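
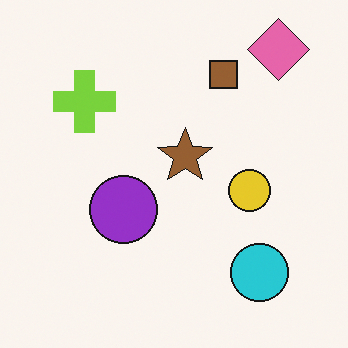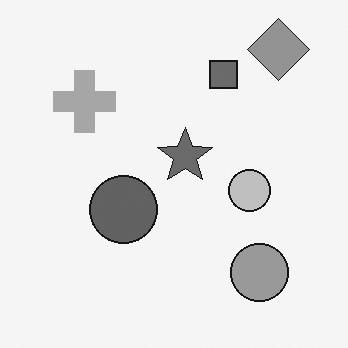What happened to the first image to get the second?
The transformation is: converted to grayscale.

All color is removed — every shape is now a shade of grey.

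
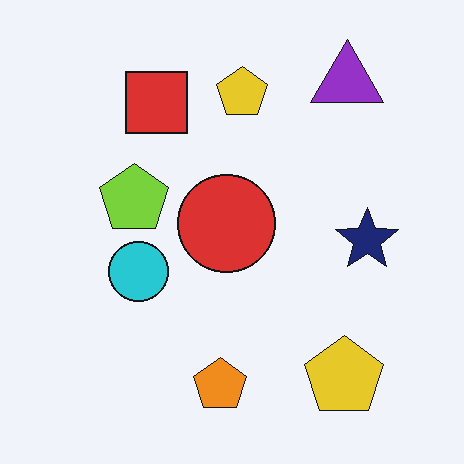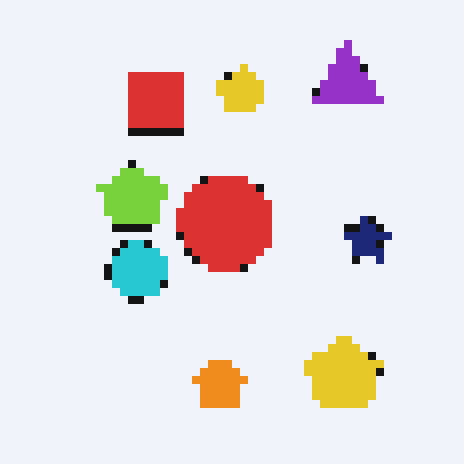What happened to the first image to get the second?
This is the original image pixelated into visible square blocks.

Shapes are reduced to large square blocks; fine edges and outlines are lost — a downscale-then-upscale (mosaic) effect.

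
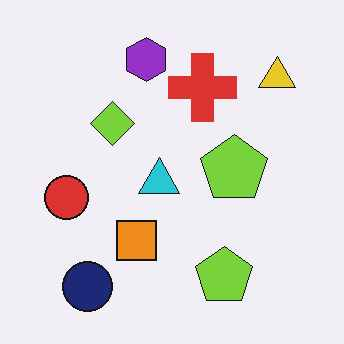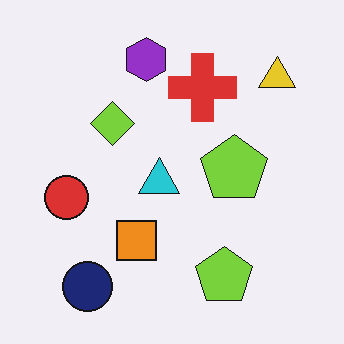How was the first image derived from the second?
The image was JPEG-compressed with visible artifacts.

Blocky 8×8 compression artifacts appear around shape edges and the flat background shows ringing — characteristic JPEG degradation.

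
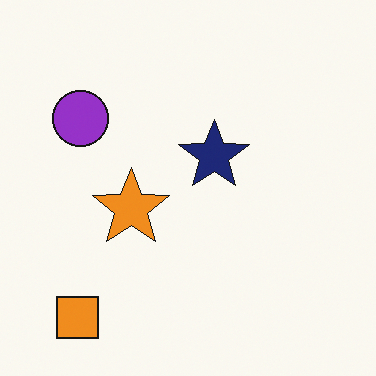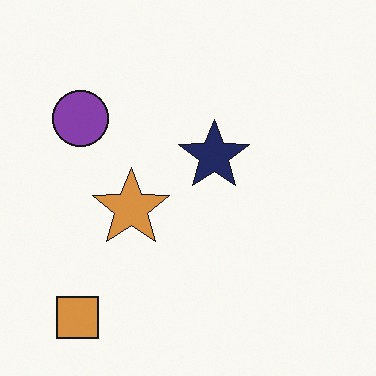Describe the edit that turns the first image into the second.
The transformation is: slightly desaturated.

All colors are more muted and greyish — a global saturation change.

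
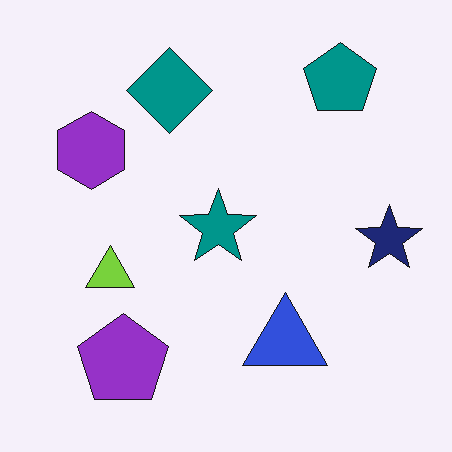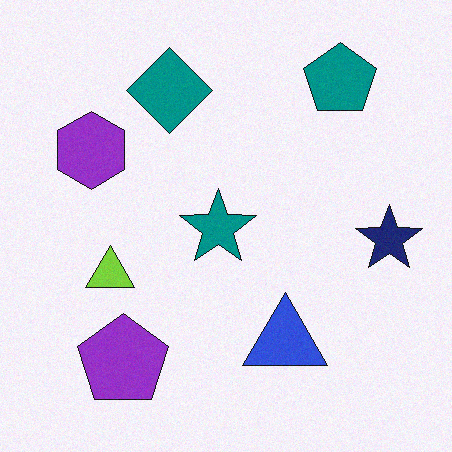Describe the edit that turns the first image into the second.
The image was degraded with subtle gaussian noise.

Random speckle covers the whole image, including the flat background.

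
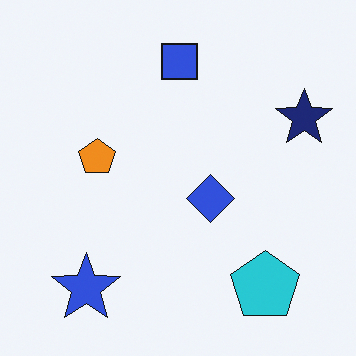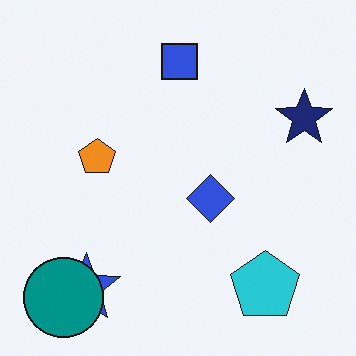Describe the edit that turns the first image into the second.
Overlaid with an additional teal circle.

A teal circle appears in the second image that is absent from the first.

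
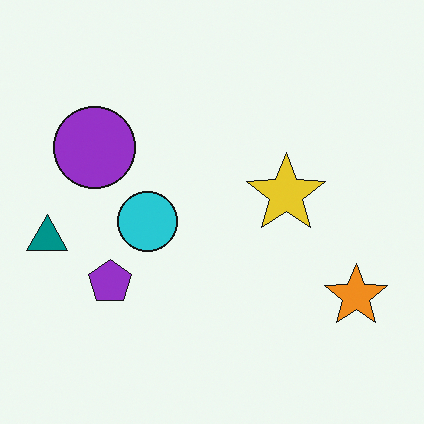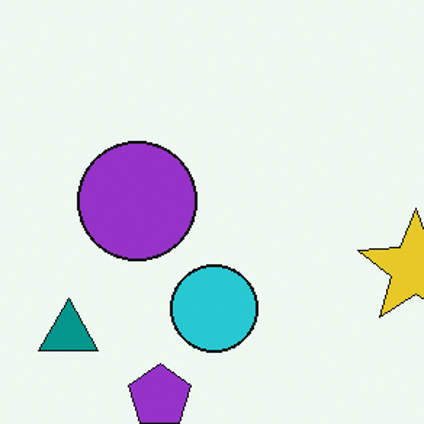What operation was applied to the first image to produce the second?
The transformation is: cropped slightly and scaled back up.

The visible shapes are larger and the field of view is narrower; shapes near the original edges may be partly or wholly outside the frame — a crop-and-rescale.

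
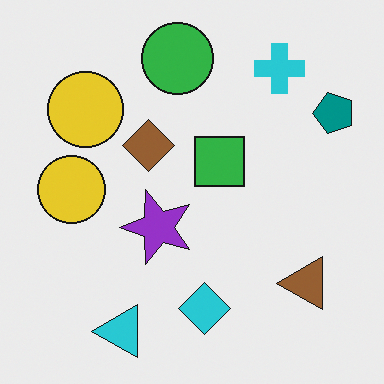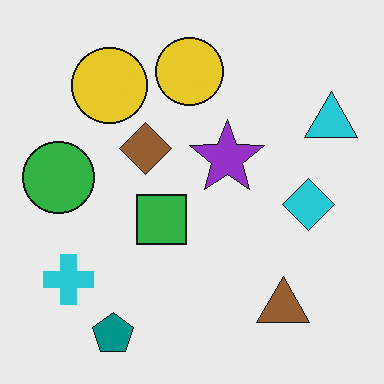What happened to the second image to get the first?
The image was transposed (reflected across the top-left ↔ bottom-right diagonal).

Shapes have swapped their row and column positions — what was in the top-right is now in the bottom-left — a diagonal reflection.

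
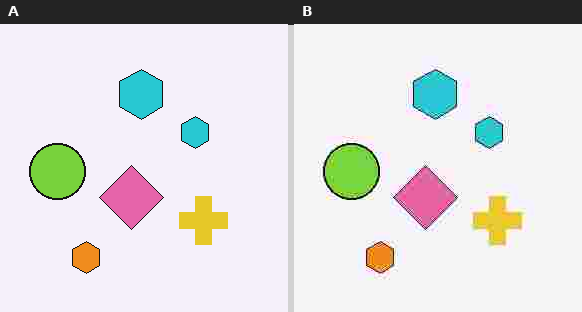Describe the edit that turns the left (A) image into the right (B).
The image was degraded with heavy JPEG compression.

Blocky 8×8 compression artifacts appear around shape edges and the flat background shows ringing — characteristic JPEG degradation.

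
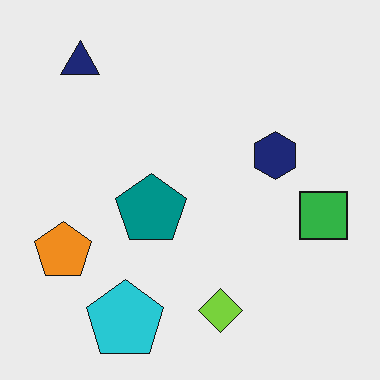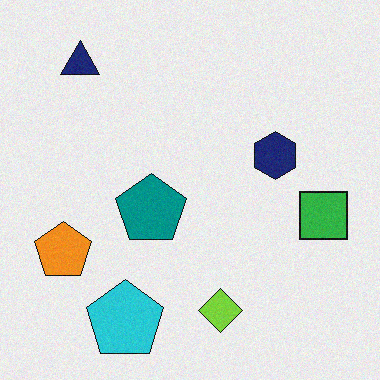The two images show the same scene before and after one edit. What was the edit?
The second image is the first degraded with light additive noise.

Random speckle covers the whole image, including the flat background.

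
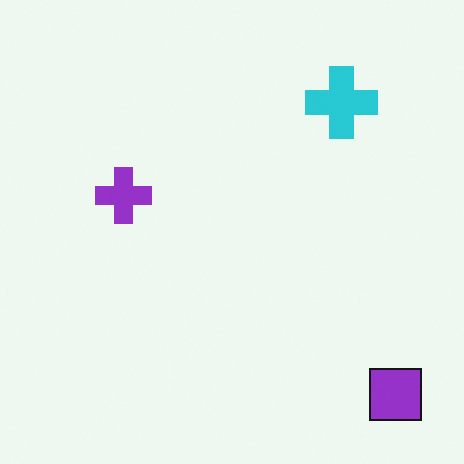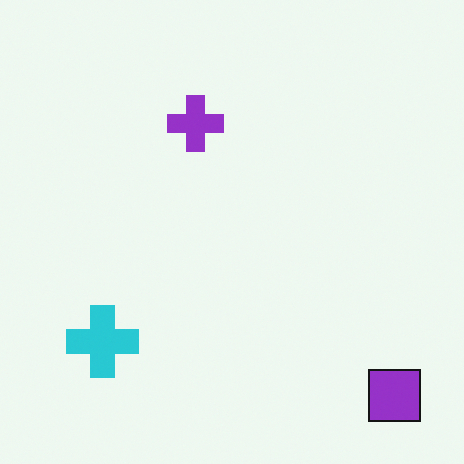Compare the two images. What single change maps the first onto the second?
The transformation is: transposed (reflected across the top-left ↔ bottom-right diagonal).

Shapes have swapped their row and column positions — what was in the top-right is now in the bottom-left — a diagonal reflection.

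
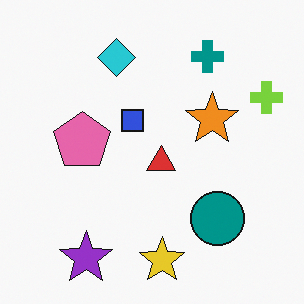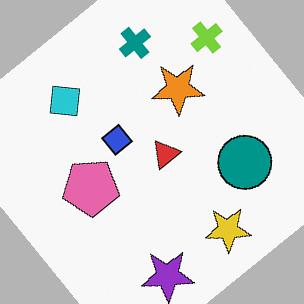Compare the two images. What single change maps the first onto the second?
It was rotated counter-clockwise by a large amount — several tens of degrees.

Every shape is tilted by the same angle and the image corners show triangular fill wedges — a whole-image rotation by a non-right angle.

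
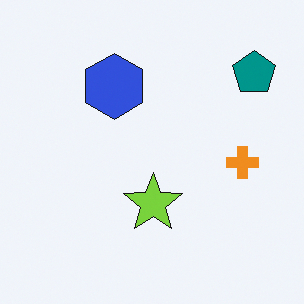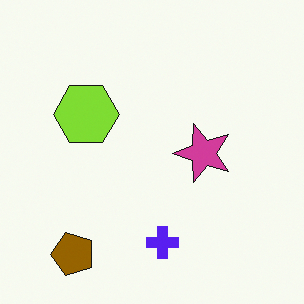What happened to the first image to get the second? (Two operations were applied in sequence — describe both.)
This is the original image hue-shifted by a large amount, then transposed (reflected across the top-left ↔ bottom-right diagonal).

Every shape's color has rotated by the same amount around the hue wheel — a uniform hue shift. Shapes have swapped their row and column positions — what was in the top-right is now in the bottom-left — a diagonal reflection.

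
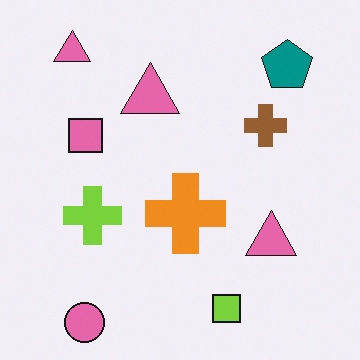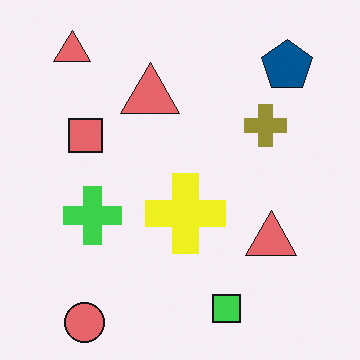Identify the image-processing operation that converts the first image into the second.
This is the original image hue-shifted by a small amount.

Every shape's color has rotated by the same amount around the hue wheel — a uniform hue shift.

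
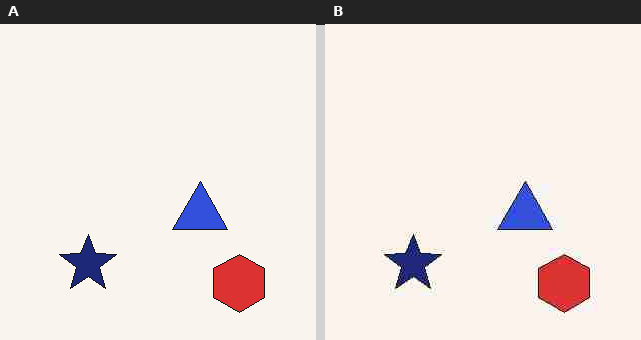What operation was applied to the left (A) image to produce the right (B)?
The image was degraded with heavy JPEG compression.

Blocky 8×8 compression artifacts appear around shape edges and the flat background shows ringing — characteristic JPEG degradation.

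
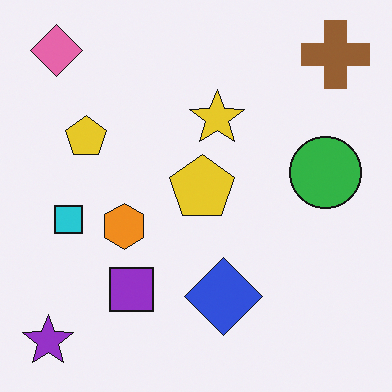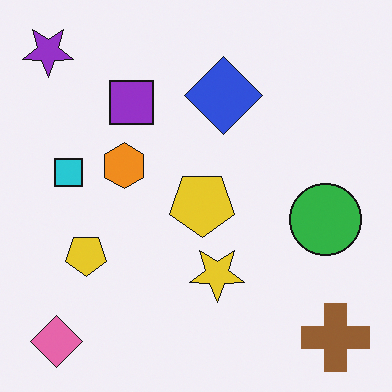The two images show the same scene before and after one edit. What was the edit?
The transformation is: flipped vertically (top ↔ bottom).

The pink diamond is in the top-left of the first image and the bottom-left of the second — shapes on opposite sides of the horizontal midline have swapped in a mirror flip.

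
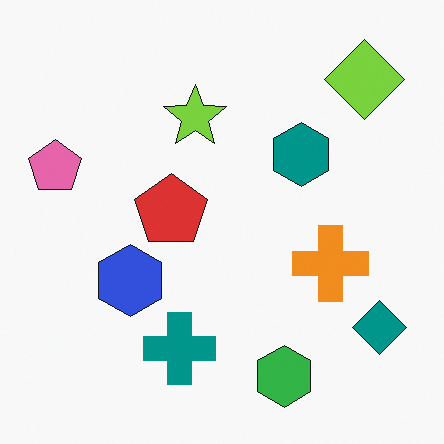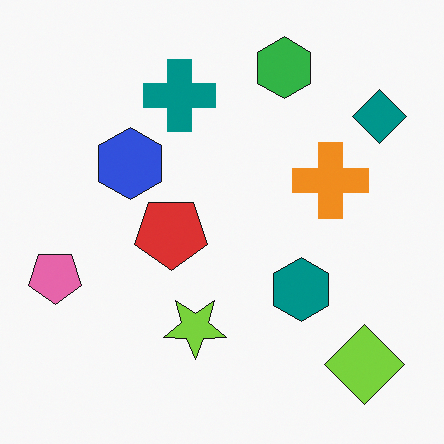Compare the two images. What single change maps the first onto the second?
It was flipped vertically (top ↔ bottom).

The green hexagon is in the bottom of the first image and the top of the second — shapes on opposite sides of the horizontal midline have swapped in a mirror flip.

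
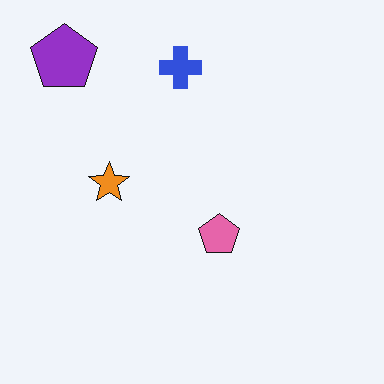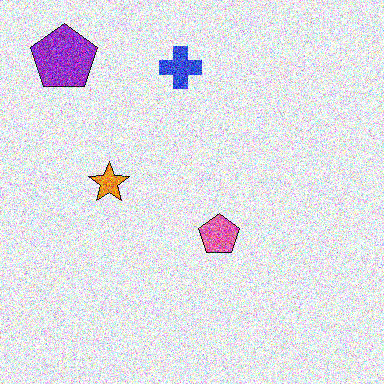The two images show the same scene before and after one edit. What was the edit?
The second image is the first degraded with strong gaussian noise.

Random speckle covers the whole image, including the flat background.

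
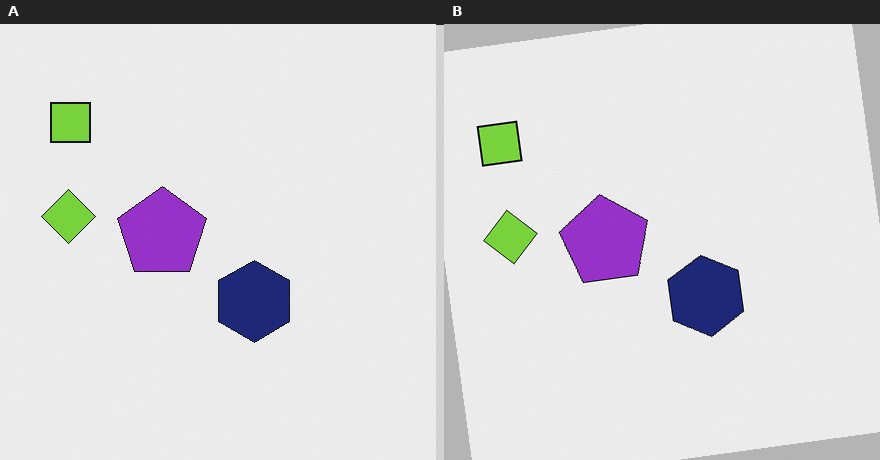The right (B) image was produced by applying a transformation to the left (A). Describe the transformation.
The transformation is: rotated counter-clockwise by a few degrees.

Every shape is tilted by the same angle and the image corners show triangular fill wedges — a whole-image rotation by a non-right angle.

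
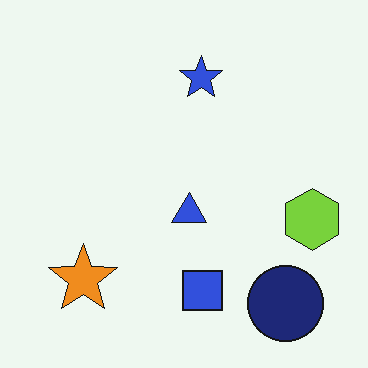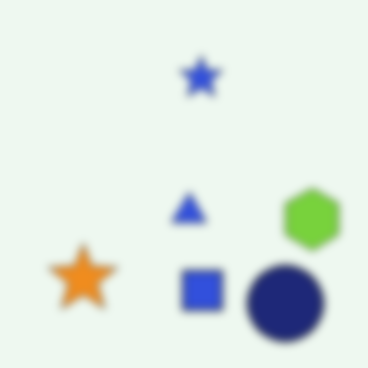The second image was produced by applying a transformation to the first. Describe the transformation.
The second image is the first noticeably gaussian-blurred.

Shape edges and outlines are uniformly softened across the whole image.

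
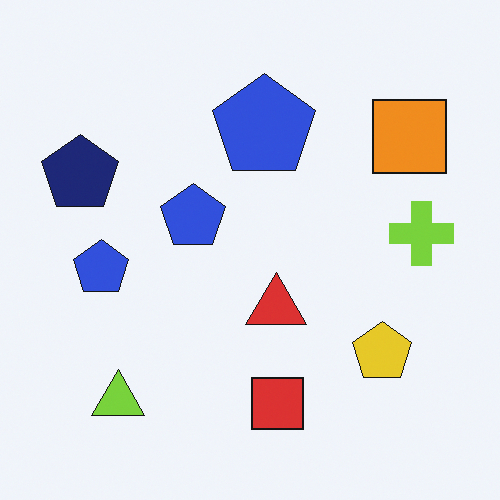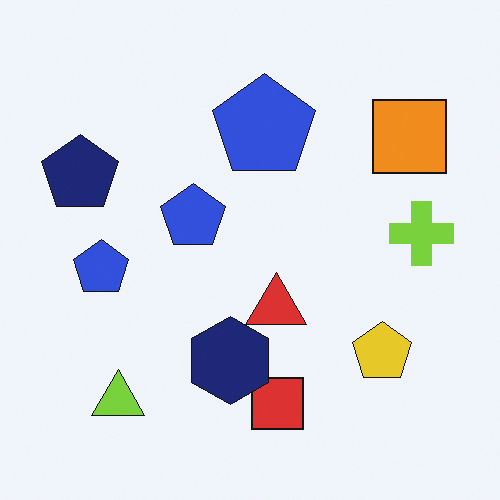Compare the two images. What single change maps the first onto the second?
Overlaid with an additional navy hexagon.

A navy hexagon appears in the second image that is absent from the first.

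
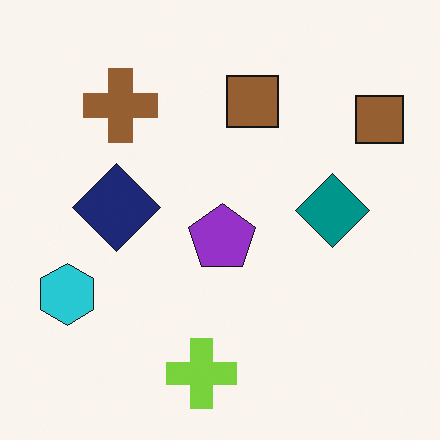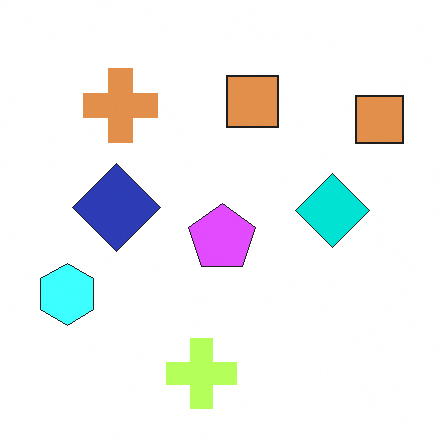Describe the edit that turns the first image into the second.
Noticeably brightened.

Every pixel — background and shapes alike — is uniformly brightened.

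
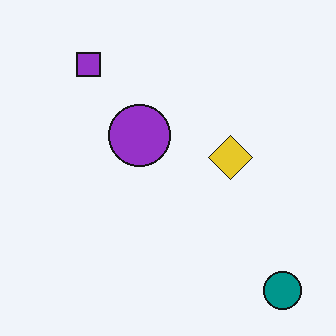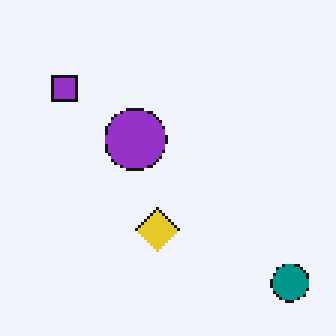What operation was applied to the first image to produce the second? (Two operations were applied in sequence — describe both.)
The image was transposed (reflected across the top-left ↔ bottom-right diagonal), then lightly pixelated (a mild mosaic effect).

Shapes have swapped their row and column positions — what was in the top-right is now in the bottom-left — a diagonal reflection. Shapes are reduced to large square blocks; fine edges and outlines are lost — a downscale-then-upscale (mosaic) effect.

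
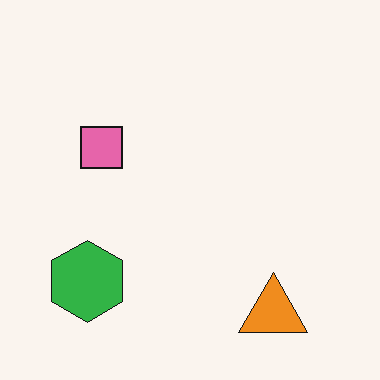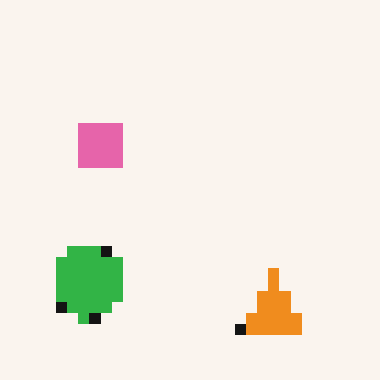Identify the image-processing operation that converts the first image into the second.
The second image is the first heavily pixelated into large blocks.

Shapes are reduced to large square blocks; fine edges and outlines are lost — a downscale-then-upscale (mosaic) effect.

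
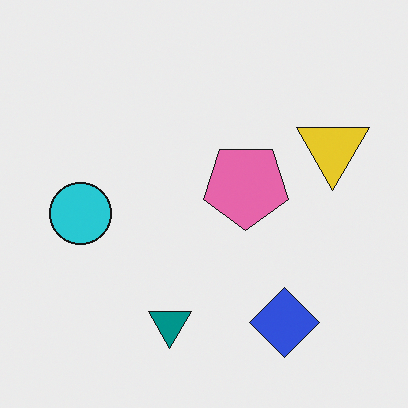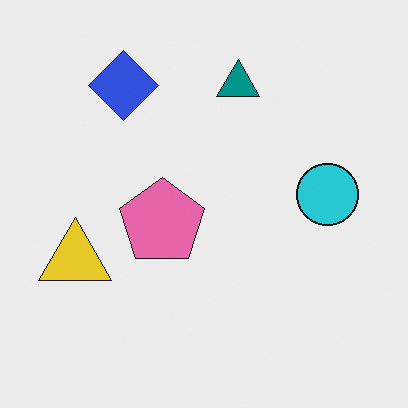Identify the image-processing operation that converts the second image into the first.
It was rotated 180°.

The blue diamond sits in the top-left of the second image and the bottom-right of the first — consistent with a whole-image 180° rotation.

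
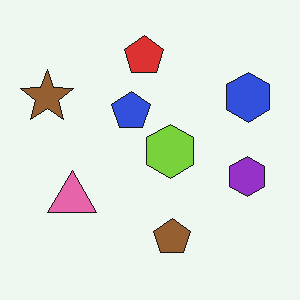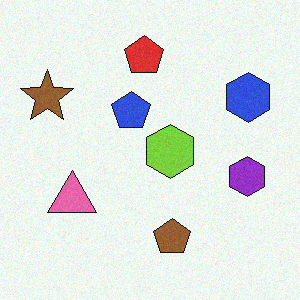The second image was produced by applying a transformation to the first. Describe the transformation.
This is the original image degraded with light additive noise.

Random speckle covers the whole image, including the flat background.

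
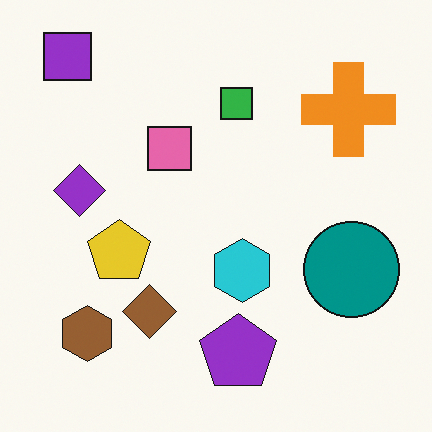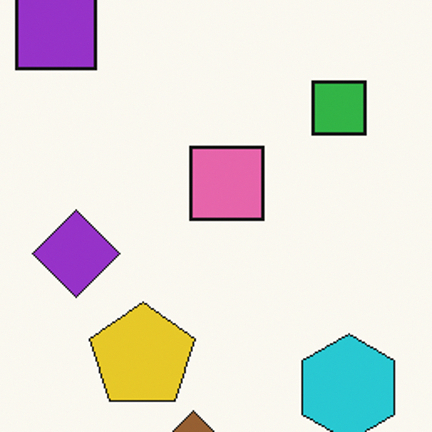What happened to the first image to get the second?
The transformation is: cropped to a noticeably smaller region and rescaled.

The visible shapes are larger and the field of view is narrower; shapes near the original edges may be partly or wholly outside the frame — a crop-and-rescale.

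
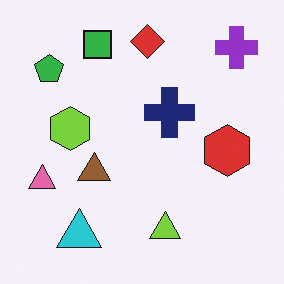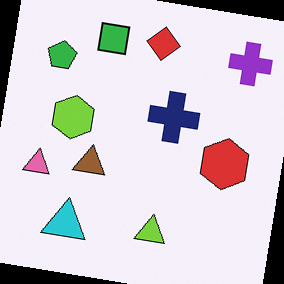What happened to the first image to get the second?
Rotated clockwise by a slight angle.

Every shape is tilted by the same angle and the image corners show triangular fill wedges — a whole-image rotation by a non-right angle.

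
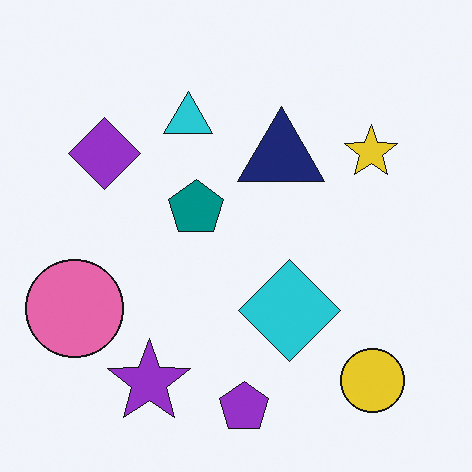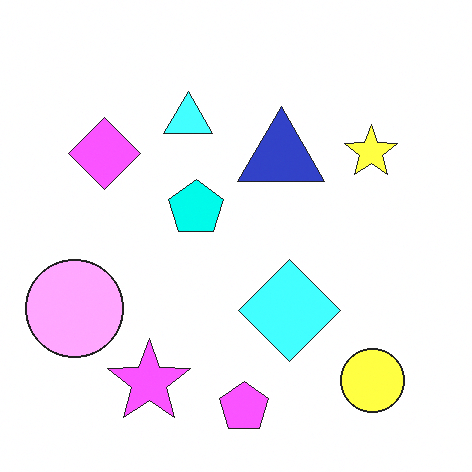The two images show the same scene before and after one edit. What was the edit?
It was noticeably brightened.

Every pixel — background and shapes alike — is uniformly brightened.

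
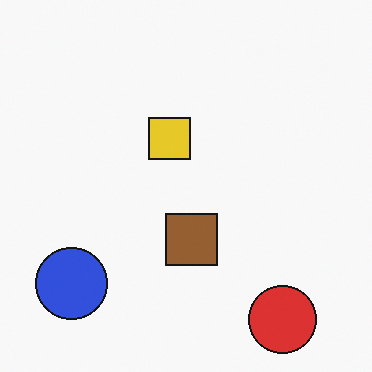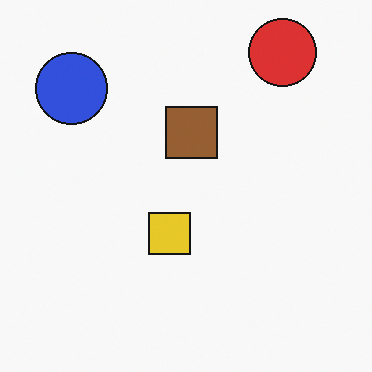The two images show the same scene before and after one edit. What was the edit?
Flipped vertically (top ↔ bottom).

The red circle is in the bottom-right of the first image and the top-right of the second — shapes on opposite sides of the horizontal midline have swapped in a mirror flip.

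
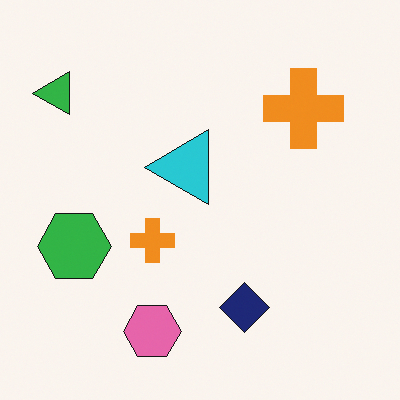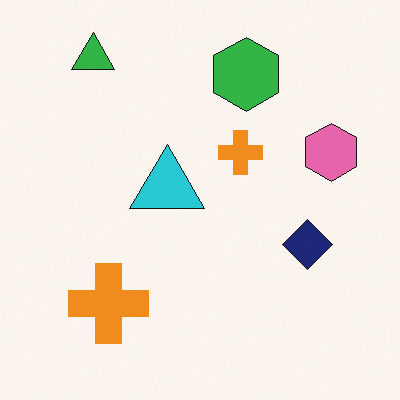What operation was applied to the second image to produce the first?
The image was transposed (reflected across the top-left ↔ bottom-right diagonal).

Shapes have swapped their row and column positions — what was in the top-right is now in the bottom-left — a diagonal reflection.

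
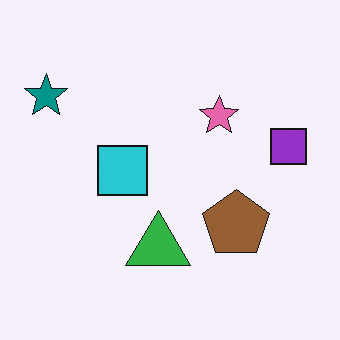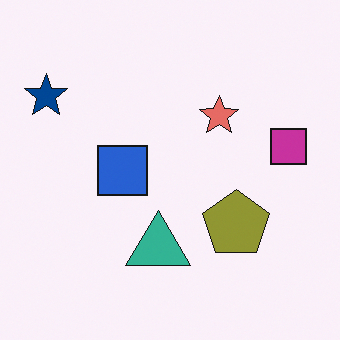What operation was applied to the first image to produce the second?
The image was hue-shifted slightly.

Every shape's color has rotated by the same amount around the hue wheel — a uniform hue shift.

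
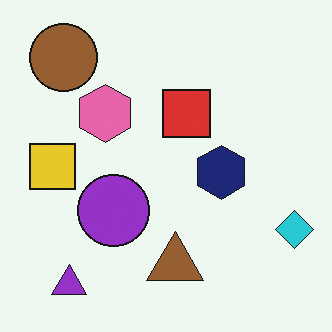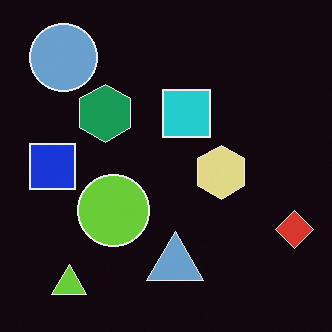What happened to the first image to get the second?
The transformation is: color-inverted (negative).

The light background has become dark and every shape's color is its complement — a photographic negative.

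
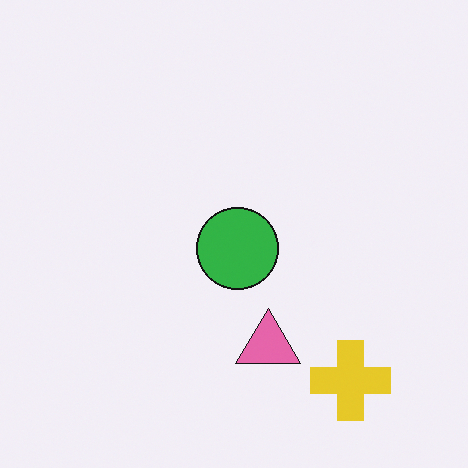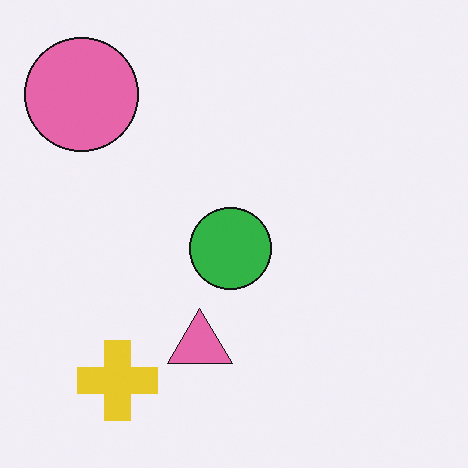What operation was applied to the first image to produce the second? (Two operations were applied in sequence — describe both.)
This is the original image flipped horizontally (left ↔ right), then overlaid with an additional pink circle.

The yellow cross is in the bottom-right of the first image and the bottom-left of the second — shapes on opposite sides of the vertical midline have swapped in a mirror flip. A pink circle appears in the second image that is absent from the first.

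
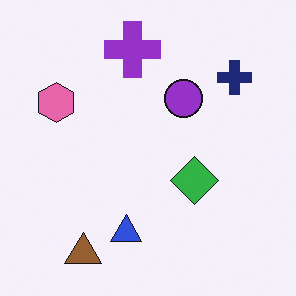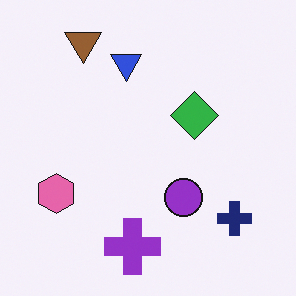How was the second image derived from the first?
The transformation is: flipped vertically (top ↔ bottom).

The brown triangle is in the bottom-left of the first image and the top-left of the second — shapes on opposite sides of the horizontal midline have swapped in a mirror flip.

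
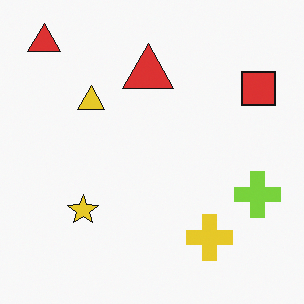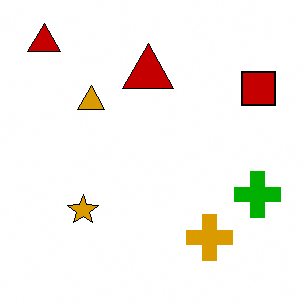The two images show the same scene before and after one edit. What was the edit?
The second image is the first given much higher contrast.

Tones are pushed away from mid-grey across the whole image — a global contrast change.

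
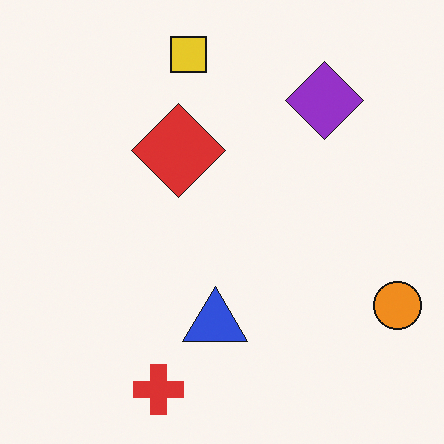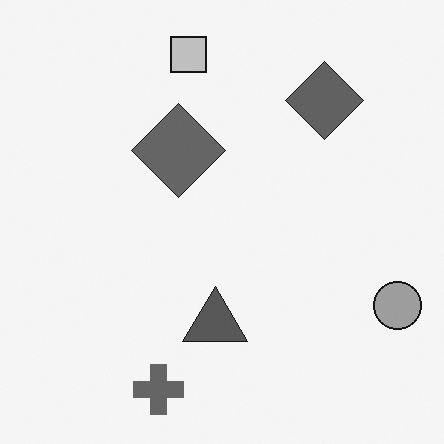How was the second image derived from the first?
The image was converted to grayscale.

All color is removed — every shape is now a shade of grey.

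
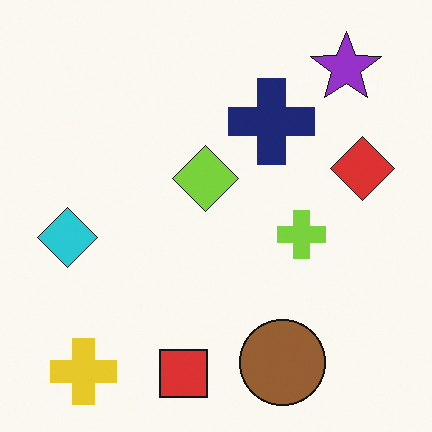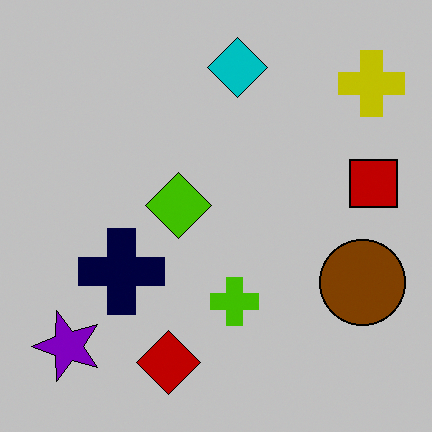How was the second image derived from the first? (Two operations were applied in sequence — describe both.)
The image was transposed (reflected across the top-left ↔ bottom-right diagonal), then heavily posterized to just a handful of flat colors.

Shapes have swapped their row and column positions — what was in the top-right is now in the bottom-left — a diagonal reflection. Each flat color has snapped to a coarser quantized level — most visibly, the near-white background has dropped to a flat grey.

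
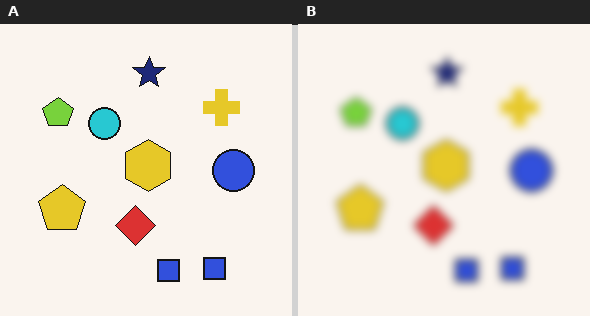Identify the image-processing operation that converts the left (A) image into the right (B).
This is the original image moderately blurred.

Shape edges and outlines are uniformly softened across the whole image.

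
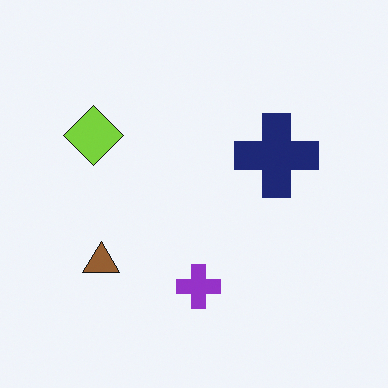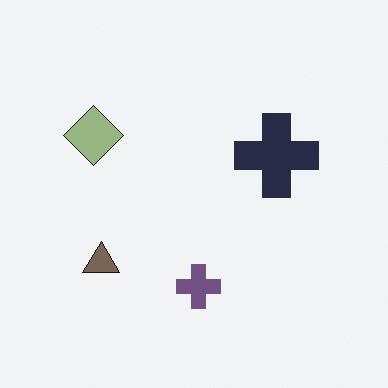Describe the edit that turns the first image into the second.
The second image is the first made much more muted (saturation change).

All colors are more muted and greyish — a global saturation change.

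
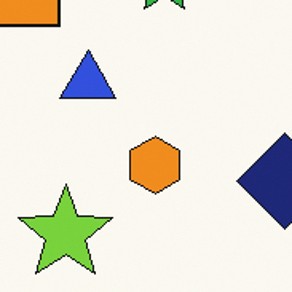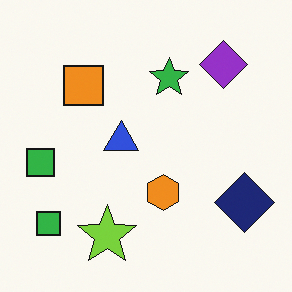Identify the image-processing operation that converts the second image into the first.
Cropped slightly and scaled back up.

The visible shapes are larger and the field of view is narrower; shapes near the original edges may be partly or wholly outside the frame — a crop-and-rescale.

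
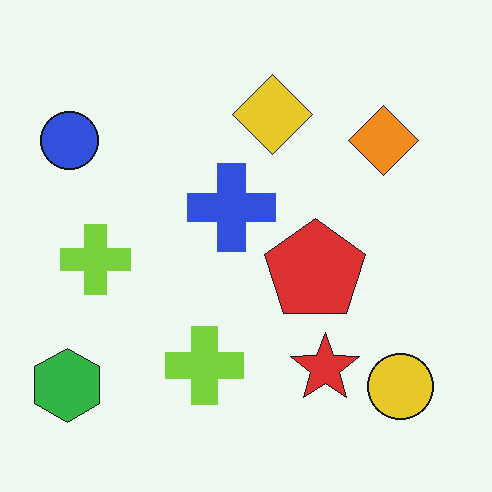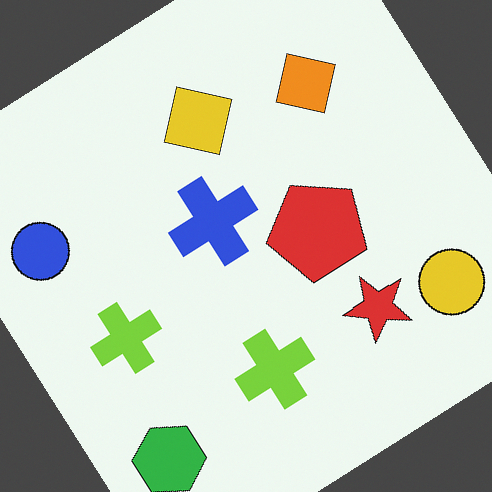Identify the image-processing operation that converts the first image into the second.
The image was rotated counter-clockwise by a large amount — several tens of degrees.

Every shape is tilted by the same angle and the image corners show triangular fill wedges — a whole-image rotation by a non-right angle.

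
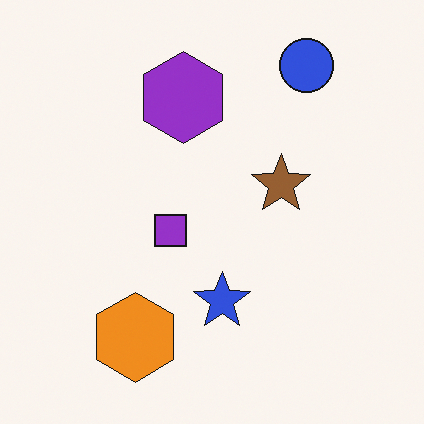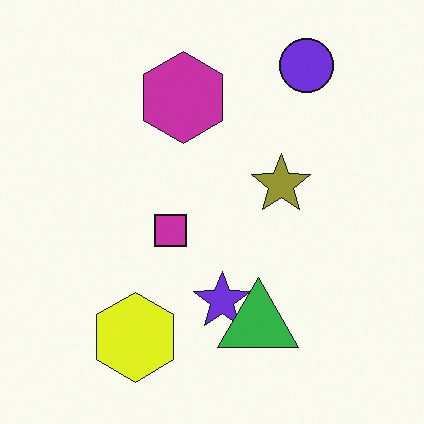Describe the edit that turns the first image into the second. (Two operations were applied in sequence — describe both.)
This is the original image hue-shifted slightly, then overlaid with an additional green triangle.

Every shape's color has rotated by the same amount around the hue wheel — a uniform hue shift. A green triangle appears in the second image that is absent from the first.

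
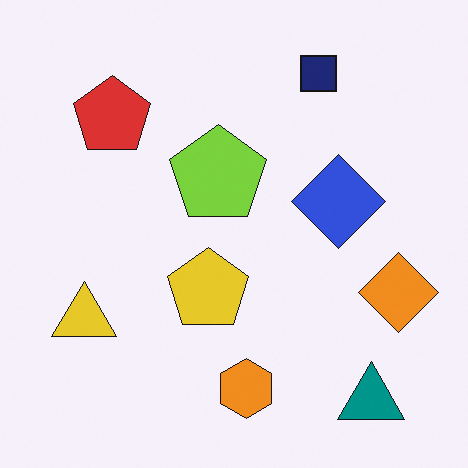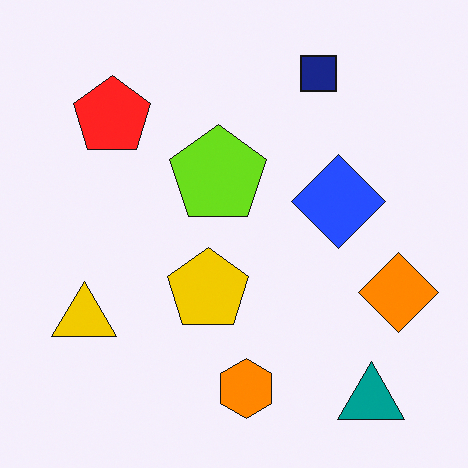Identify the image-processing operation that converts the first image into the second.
This is the original image slightly oversaturated.

All colors are more vivid — a global saturation change.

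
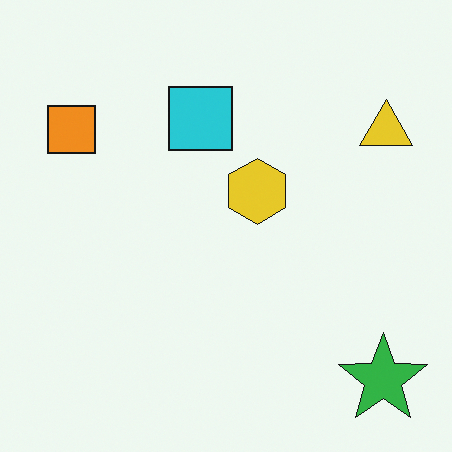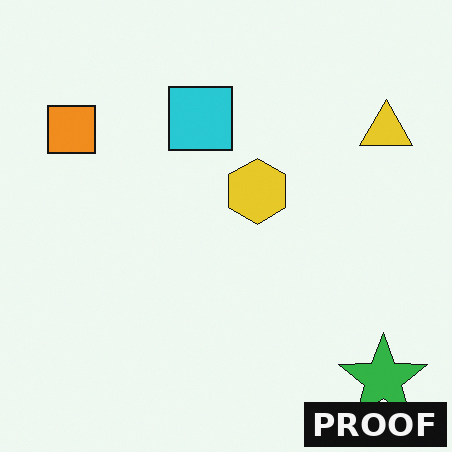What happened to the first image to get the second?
The transformation is: watermarked with the text "PROOF" in the lower-right corner.

A dark label reading "PROOF" appears in the lower-right corner.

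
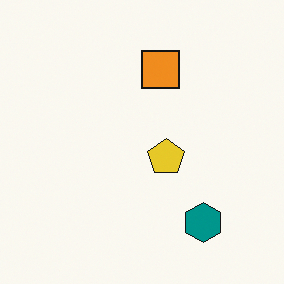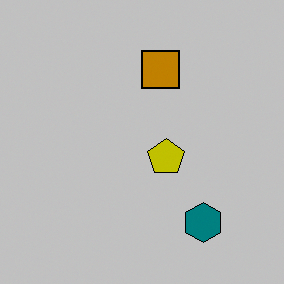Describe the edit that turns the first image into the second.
Aggressively posterized.

Each flat color has snapped to a coarser quantized level — most visibly, the near-white background has dropped to a flat grey.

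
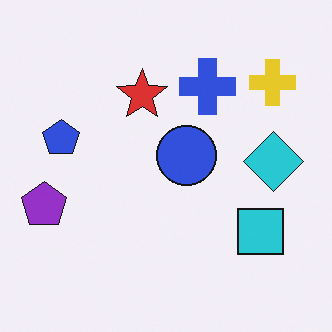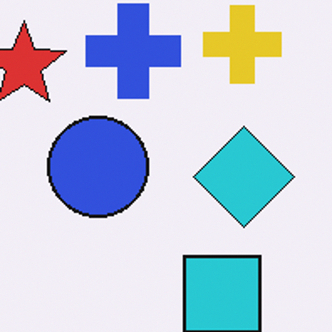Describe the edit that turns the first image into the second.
This is the original image cropped to a noticeably smaller region and rescaled.

The visible shapes are larger and the field of view is narrower; shapes near the original edges may be partly or wholly outside the frame — a crop-and-rescale.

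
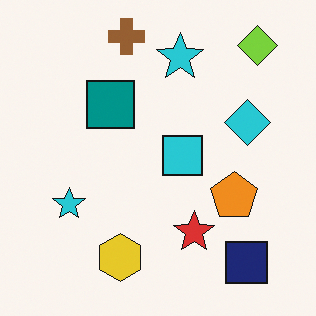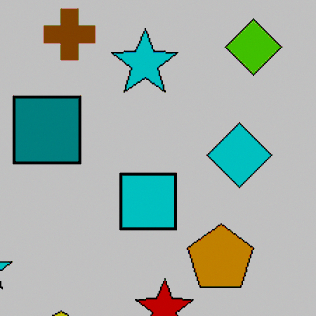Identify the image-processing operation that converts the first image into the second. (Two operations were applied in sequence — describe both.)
The second image is the first cropped to a modestly smaller region and rescaled, then heavily posterized to just a handful of flat colors.

The visible shapes are larger and the field of view is narrower; shapes near the original edges may be partly or wholly outside the frame — a crop-and-rescale. Each flat color has snapped to a coarser quantized level — most visibly, the near-white background has dropped to a flat grey.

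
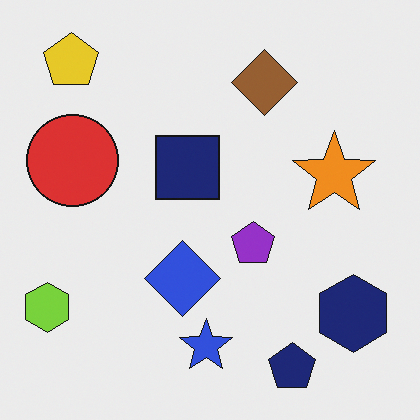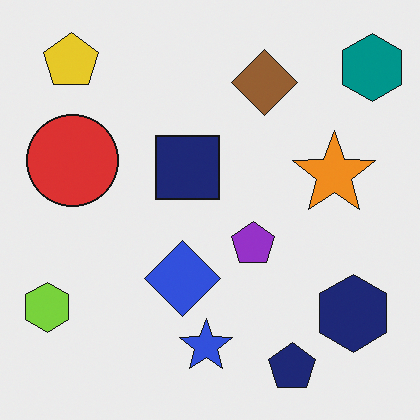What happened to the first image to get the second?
The second image is the first overlaid with an additional teal hexagon.

A teal hexagon appears in the second image that is absent from the first.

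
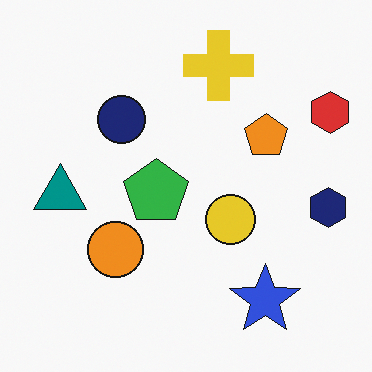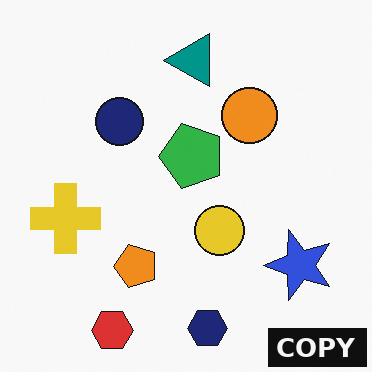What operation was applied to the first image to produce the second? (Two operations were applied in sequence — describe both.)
The second image is the first transposed (reflected across the top-left ↔ bottom-right diagonal), then watermarked with the text "COPY" in the lower-right corner.

Shapes have swapped their row and column positions — what was in the top-right is now in the bottom-left — a diagonal reflection. A dark label reading "COPY" appears in the lower-right corner.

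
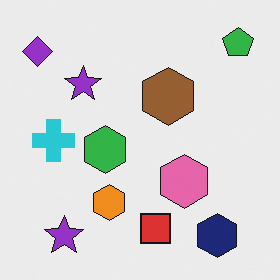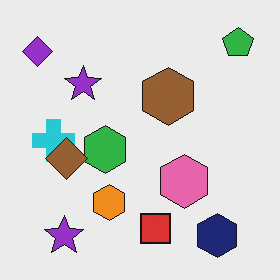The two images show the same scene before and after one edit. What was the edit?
The image was overlaid with an additional brown diamond.

A brown diamond appears in the second image that is absent from the first.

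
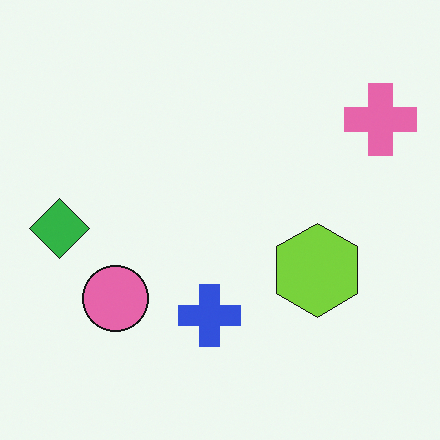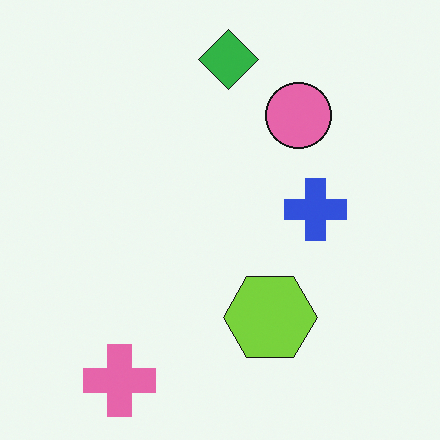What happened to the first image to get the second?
Transposed (reflected across the top-left ↔ bottom-right diagonal).

Shapes have swapped their row and column positions — what was in the top-right is now in the bottom-left — a diagonal reflection.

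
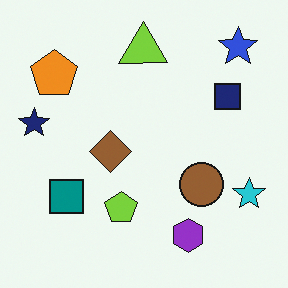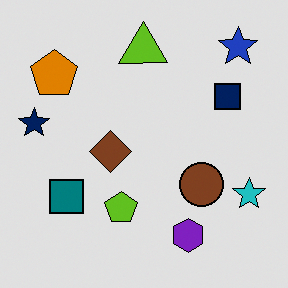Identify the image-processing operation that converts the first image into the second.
It was posterized to a reduced palette.

Each flat color has snapped to a coarser quantized level — most visibly, the near-white background has dropped to a flat grey.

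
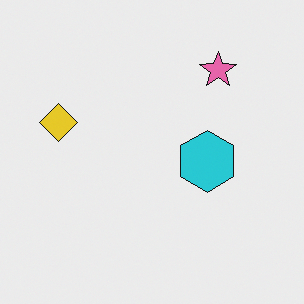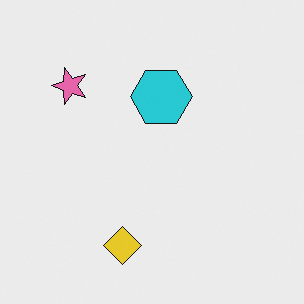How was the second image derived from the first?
Rotated 90° counter-clockwise.

The pink star sits in the top-right of the first image and the top-left of the second — consistent with a whole-image 90° counter-clockwise rotation.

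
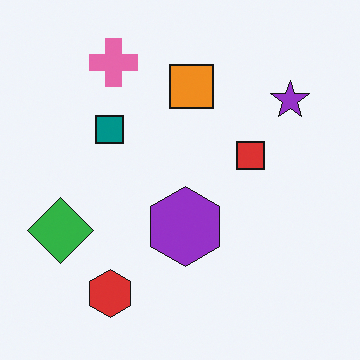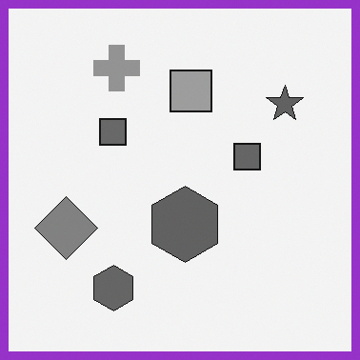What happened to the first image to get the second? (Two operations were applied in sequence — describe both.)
This is the original image converted to grayscale, then framed with a purple border.

All color is removed — every shape is now a shade of grey. A solid purple frame runs around the edge of the second image, with the content slightly shrunk inside it.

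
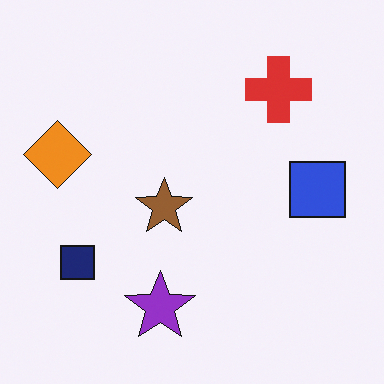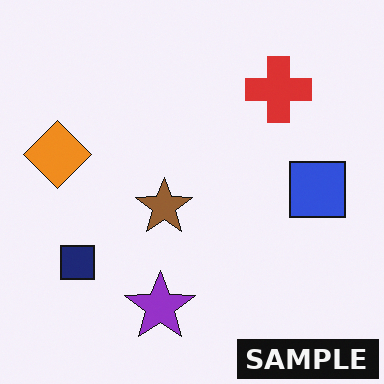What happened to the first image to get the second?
Watermarked with the text "SAMPLE" in the lower-right corner.

A dark label reading "SAMPLE" appears in the lower-right corner.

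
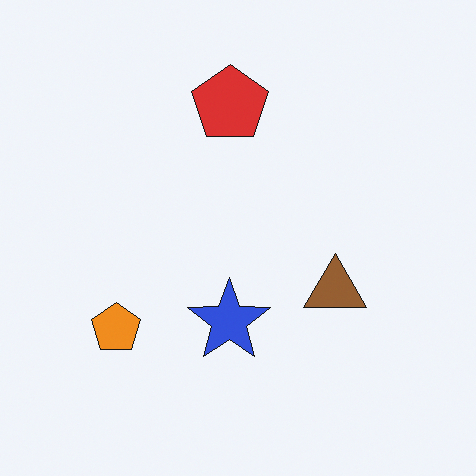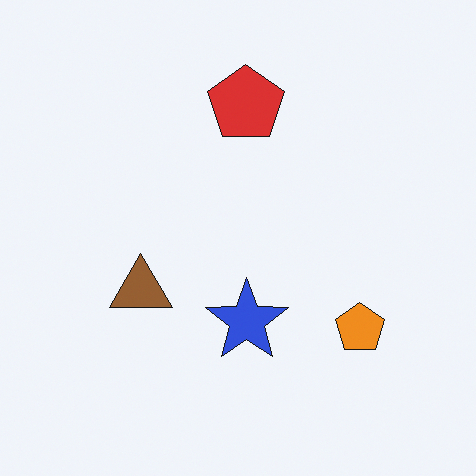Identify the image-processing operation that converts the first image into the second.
The second image is the first flipped horizontally (left ↔ right).

The orange pentagon is in the bottom-left of the first image and the bottom-right of the second — shapes on opposite sides of the vertical midline have swapped in a mirror flip.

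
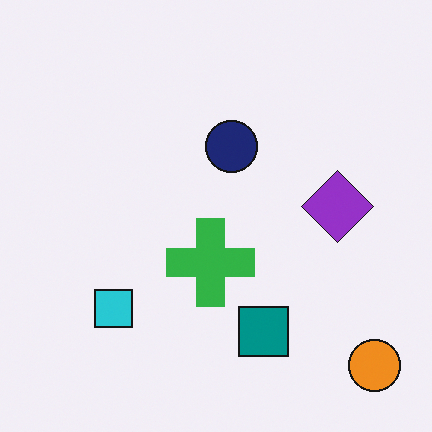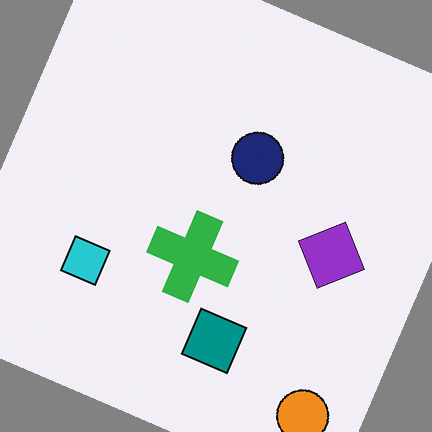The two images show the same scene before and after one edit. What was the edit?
The second image is the first rotated clockwise by a clearly visible amount.

Every shape is tilted by the same angle and the image corners show triangular fill wedges — a whole-image rotation by a non-right angle.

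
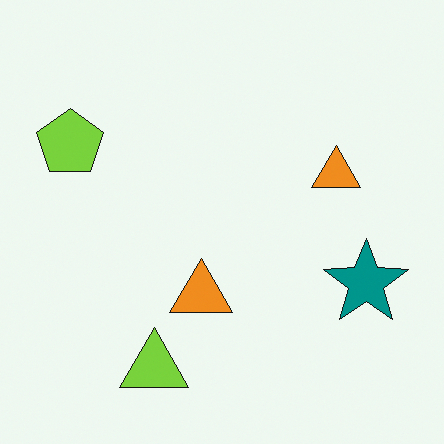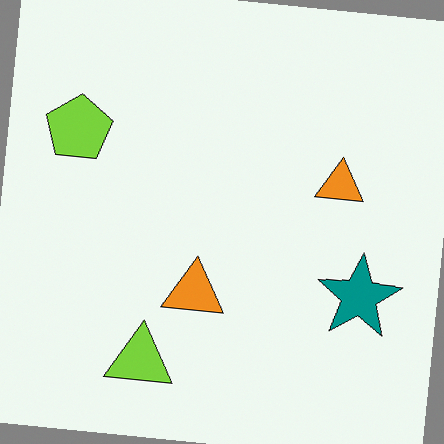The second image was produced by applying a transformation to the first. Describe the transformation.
The transformation is: rotated clockwise by a small amount.

Every shape is tilted by the same angle and the image corners show triangular fill wedges — a whole-image rotation by a non-right angle.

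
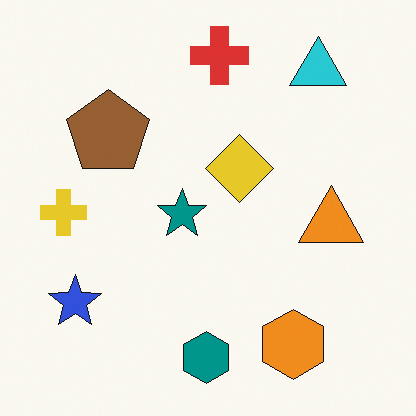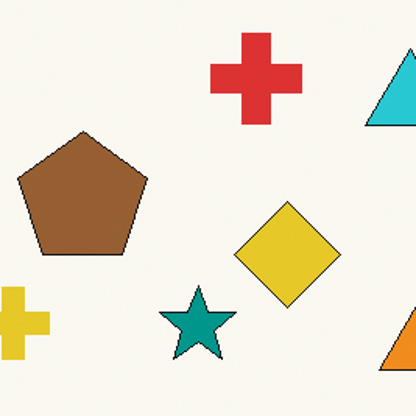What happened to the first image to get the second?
Cropped to a modestly smaller region and rescaled.

The visible shapes are larger and the field of view is narrower; shapes near the original edges may be partly or wholly outside the frame — a crop-and-rescale.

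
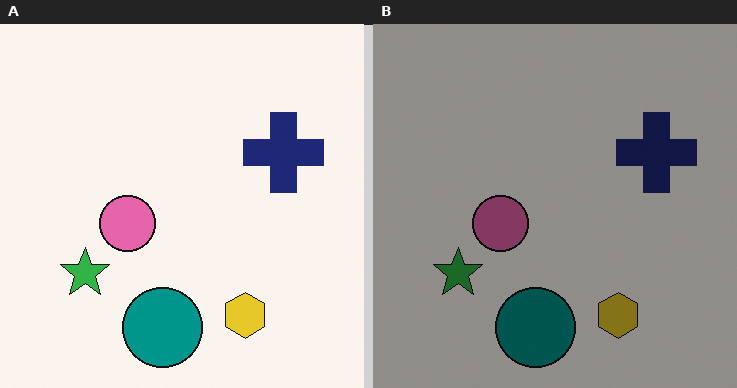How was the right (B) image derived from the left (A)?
The image was darkened a lot.

Every pixel — background and shapes alike — is uniformly darkened.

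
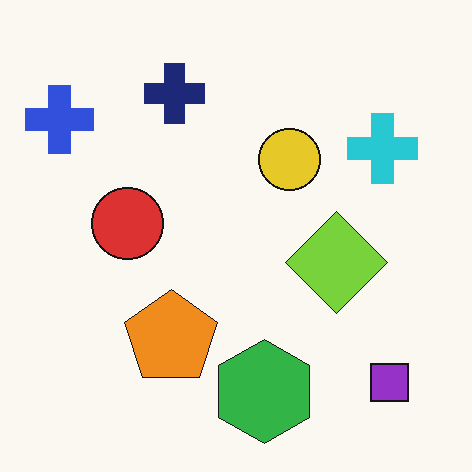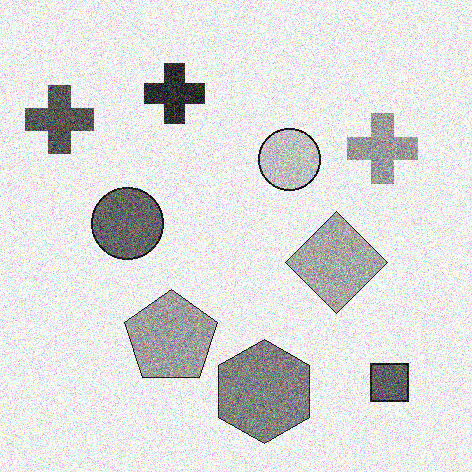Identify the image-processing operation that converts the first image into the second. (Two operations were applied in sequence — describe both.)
The second image is the first converted to grayscale, then degraded with a thick layer of grain.

All color is removed — every shape is now a shade of grey. Random speckle covers the whole image, including the flat background.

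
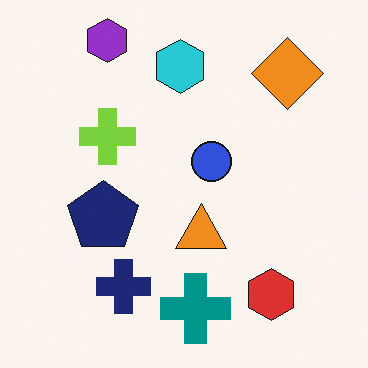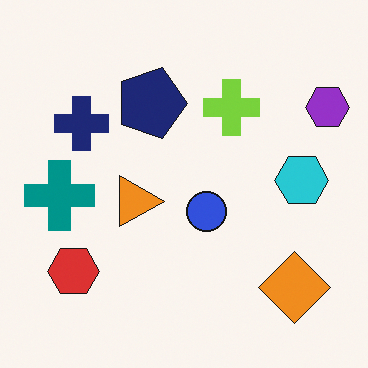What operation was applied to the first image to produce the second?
The image was rotated 90° clockwise.

The purple hexagon sits in the top-left of the first image and the top-right of the second — consistent with a whole-image 90° clockwise rotation.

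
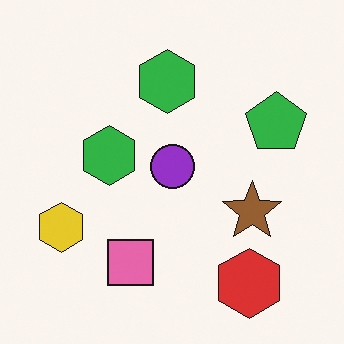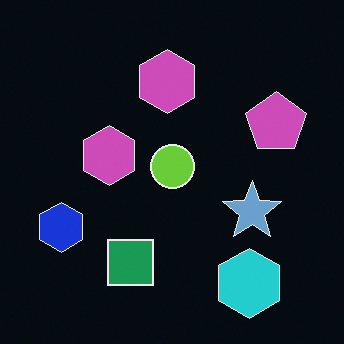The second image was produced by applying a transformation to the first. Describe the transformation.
This is the original image color-inverted (negative).

The light background has become dark and every shape's color is its complement — a photographic negative.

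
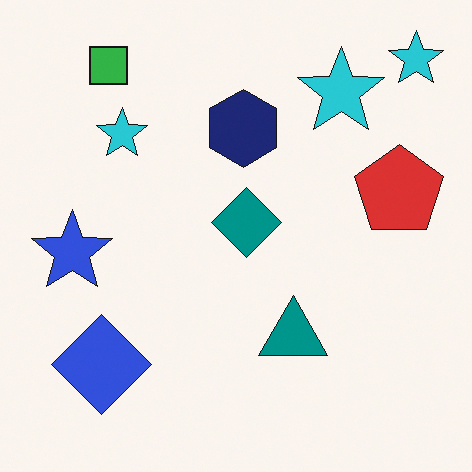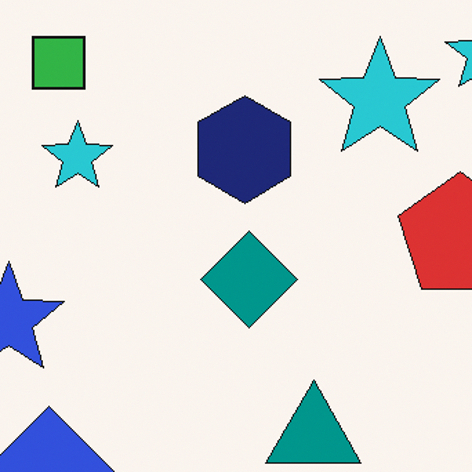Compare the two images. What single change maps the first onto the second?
Cropped to a modestly smaller region and rescaled.

The visible shapes are larger and the field of view is narrower; shapes near the original edges may be partly or wholly outside the frame — a crop-and-rescale.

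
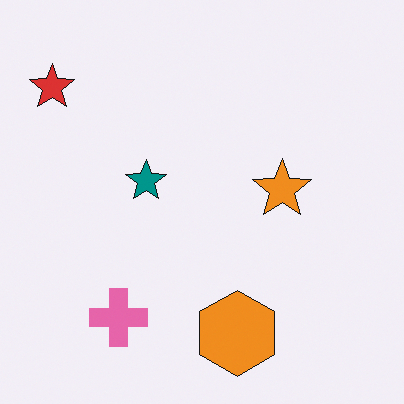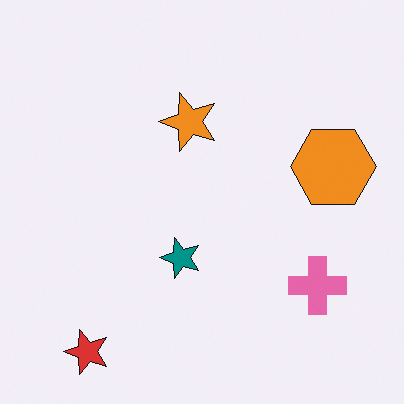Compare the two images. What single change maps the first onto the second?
It was rotated 90° counter-clockwise.

The red star sits in the top-left of the first image and the bottom-left of the second — consistent with a whole-image 90° counter-clockwise rotation.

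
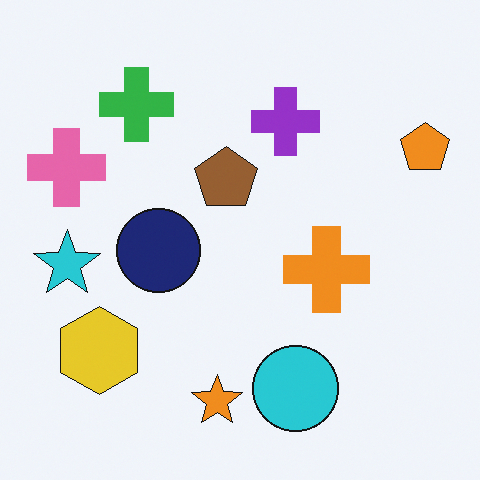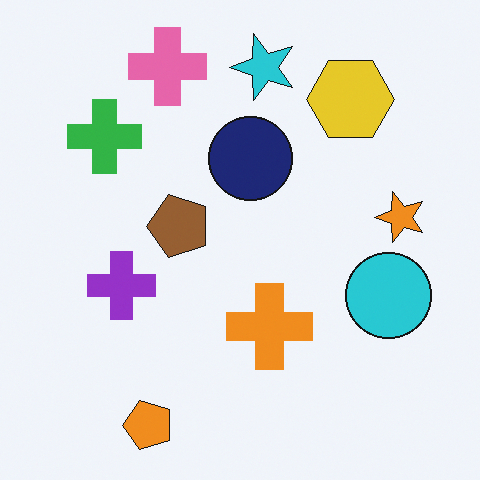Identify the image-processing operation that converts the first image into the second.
It was transposed (reflected across the top-left ↔ bottom-right diagonal).

Shapes have swapped their row and column positions — what was in the top-right is now in the bottom-left — a diagonal reflection.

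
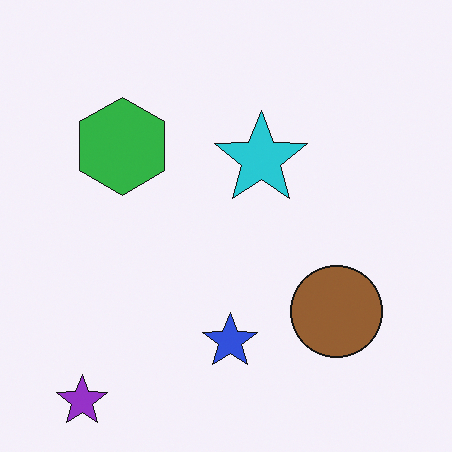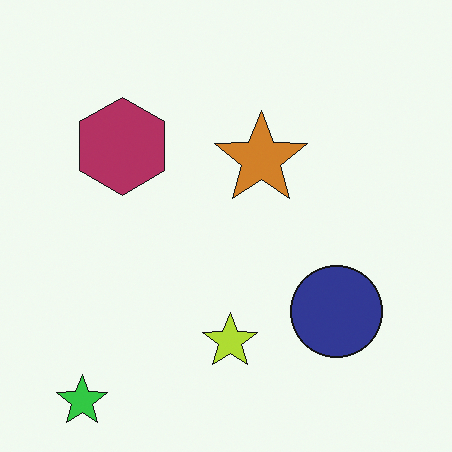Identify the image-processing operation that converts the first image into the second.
The second image is the first hue-shifted through roughly half the color wheel.

Every shape's color has rotated by the same amount around the hue wheel — a uniform hue shift.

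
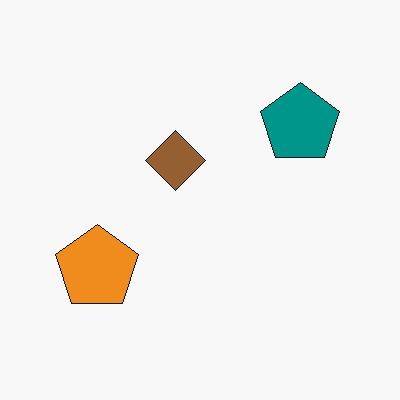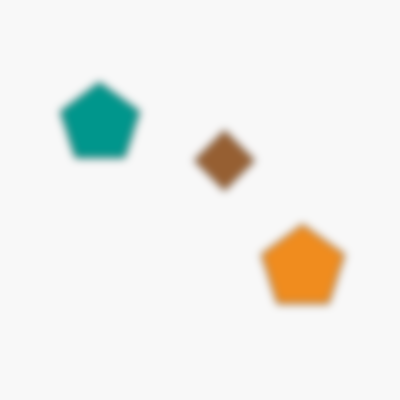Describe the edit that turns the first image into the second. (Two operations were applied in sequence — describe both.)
The second image is the first noticeably gaussian-blurred, then flipped horizontally (left ↔ right).

Shape edges and outlines are uniformly softened across the whole image. The orange pentagon is in the bottom-left of the first image and the bottom-right of the second — shapes on opposite sides of the vertical midline have swapped in a mirror flip.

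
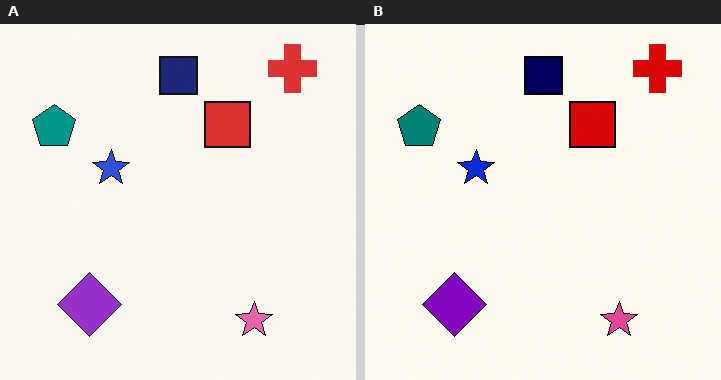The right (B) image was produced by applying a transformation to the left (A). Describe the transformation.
The right (B) image is the left (A) given slightly increased contrast.

Tones are pushed away from mid-grey across the whole image — a global contrast change.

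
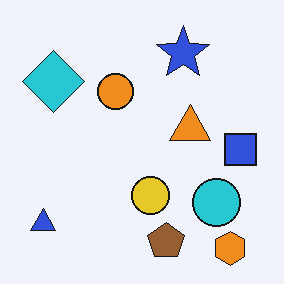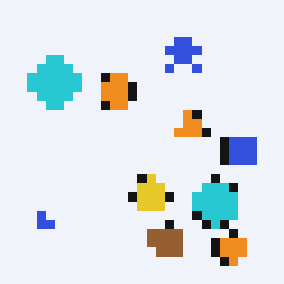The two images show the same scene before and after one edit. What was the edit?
The image was coarsely pixelated.

Shapes are reduced to large square blocks; fine edges and outlines are lost — a downscale-then-upscale (mosaic) effect.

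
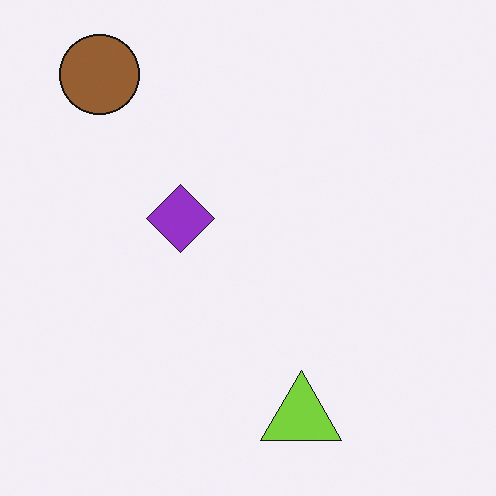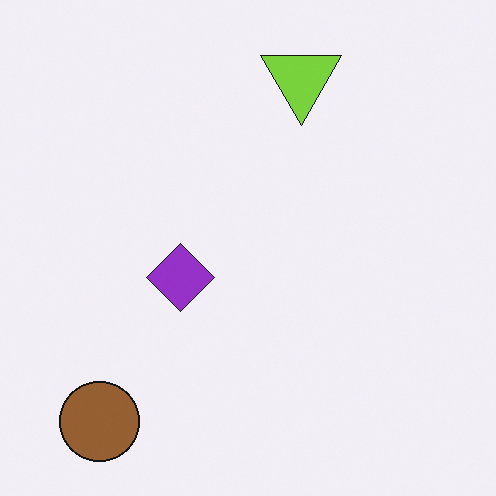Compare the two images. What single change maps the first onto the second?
This is the original image flipped vertically (top ↔ bottom).

The brown circle is in the top-left of the first image and the bottom-left of the second — shapes on opposite sides of the horizontal midline have swapped in a mirror flip.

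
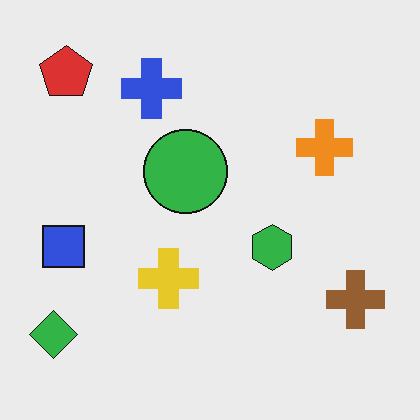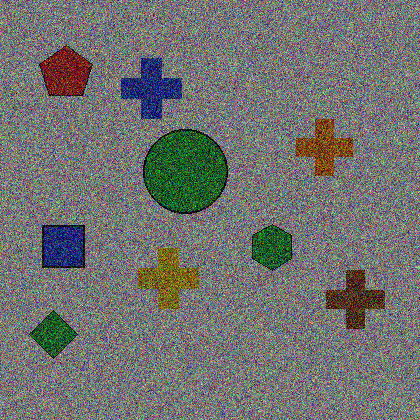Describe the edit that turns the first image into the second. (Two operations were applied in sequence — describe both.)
The second image is the first darkened a lot, then degraded with heavy additive noise.

Every pixel — background and shapes alike — is uniformly darkened. Random speckle covers the whole image, including the flat background.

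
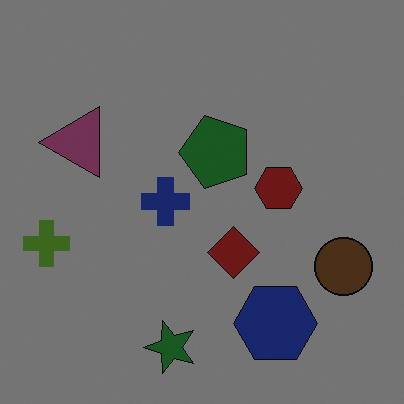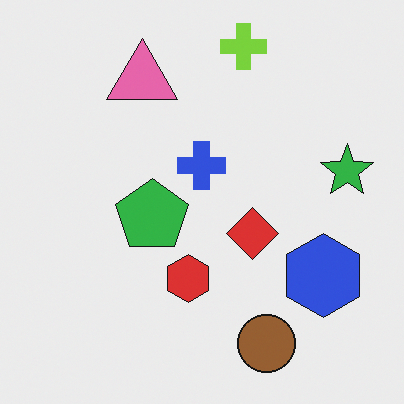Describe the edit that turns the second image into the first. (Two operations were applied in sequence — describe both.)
The first image is the second transposed (reflected across the top-left ↔ bottom-right diagonal), then noticeably darkened.

Shapes have swapped their row and column positions — what was in the top-right is now in the bottom-left — a diagonal reflection. Every pixel — background and shapes alike — is uniformly darkened.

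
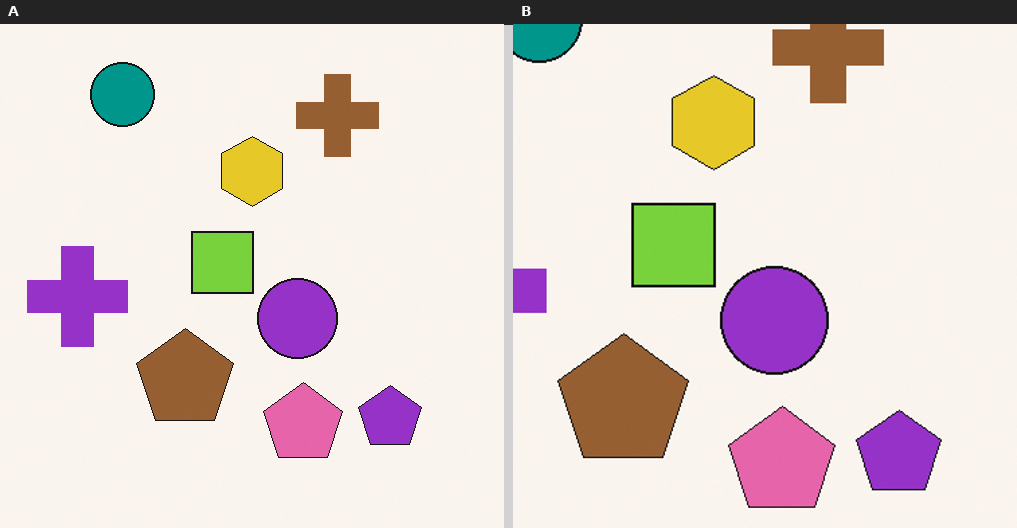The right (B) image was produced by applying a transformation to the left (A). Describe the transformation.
The transformation is: cropped to a modestly smaller region and rescaled.

The visible shapes are larger and the field of view is narrower; shapes near the original edges may be partly or wholly outside the frame — a crop-and-rescale.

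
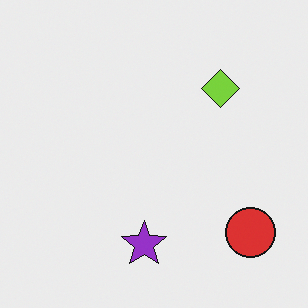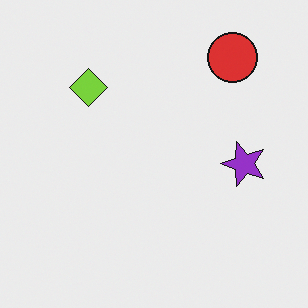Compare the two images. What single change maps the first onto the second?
This is the original image rotated 90° counter-clockwise.

The red circle sits in the bottom-right of the first image and the top-right of the second — consistent with a whole-image 90° counter-clockwise rotation.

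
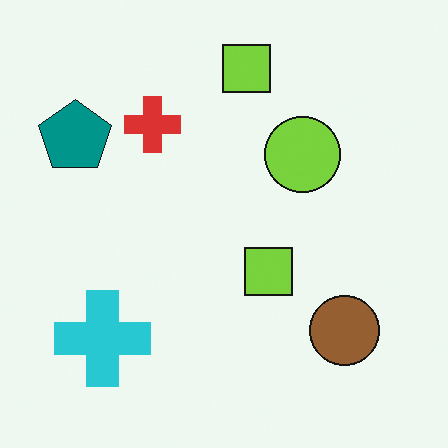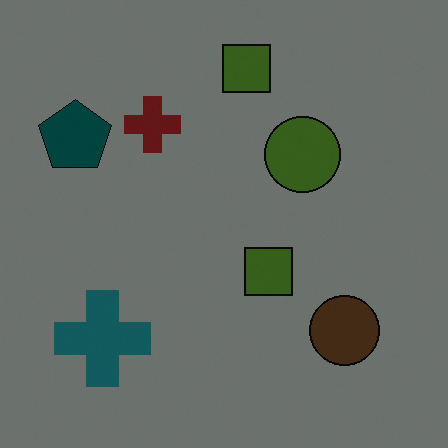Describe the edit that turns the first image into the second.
The image was darkened a lot.

Every pixel — background and shapes alike — is uniformly darkened.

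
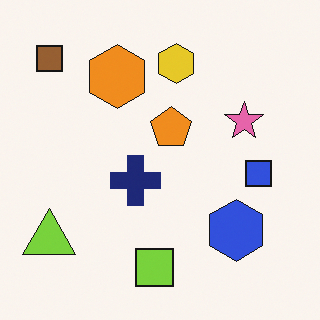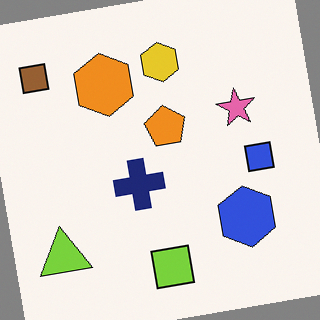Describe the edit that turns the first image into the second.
Rotated counter-clockwise by a few degrees.

Every shape is tilted by the same angle and the image corners show triangular fill wedges — a whole-image rotation by a non-right angle.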